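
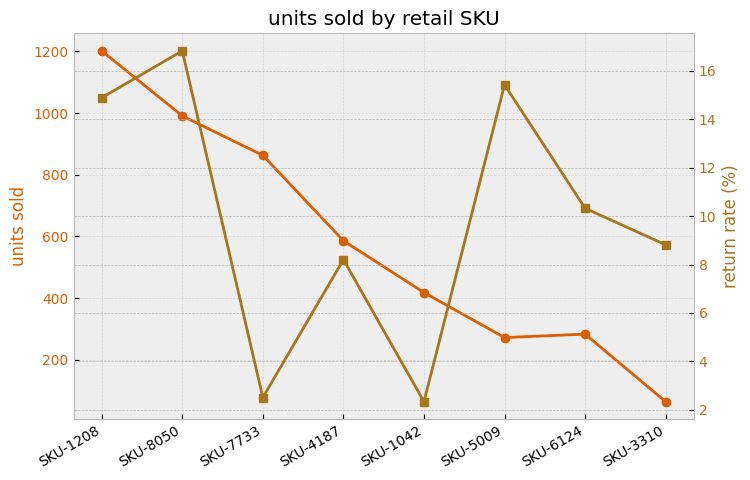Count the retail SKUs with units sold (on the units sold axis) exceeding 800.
Above 800: SKU-1208, SKU-8050, SKU-7733.

3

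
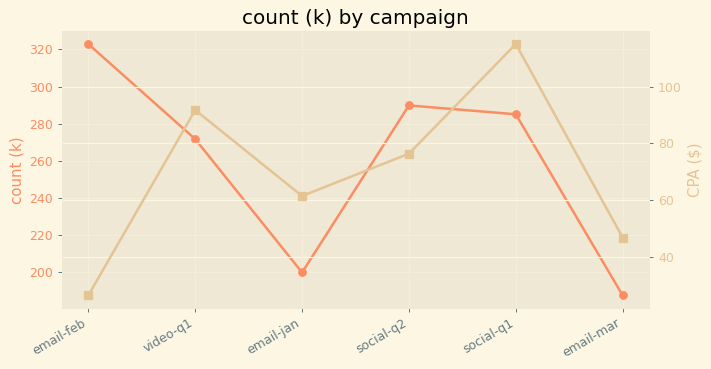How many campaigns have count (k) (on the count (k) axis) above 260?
4

Above 260: email-feb, video-q1, social-q2, social-q1.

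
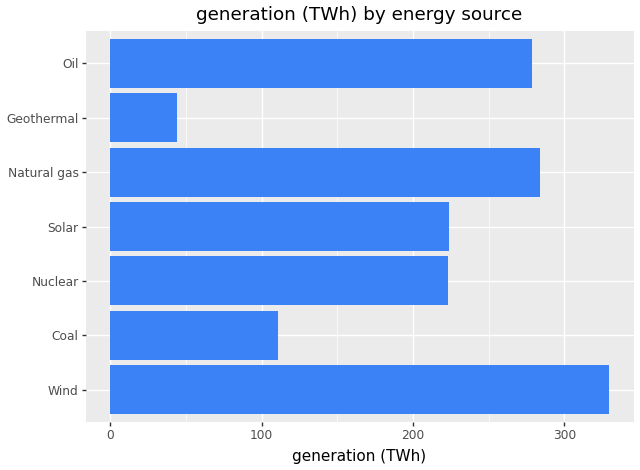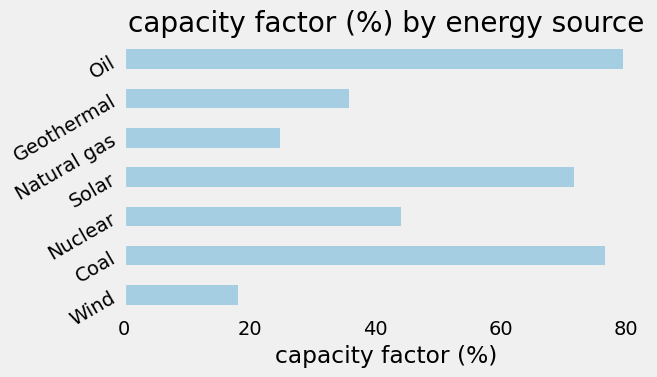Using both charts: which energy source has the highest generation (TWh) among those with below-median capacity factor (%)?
Chart 2 median capacity factor (%) ≈ 40; below-median energy sources: Wind, Natural gas, Geothermal. Among those, Wind has the highest generation (TWh) (≈ 350).

Wind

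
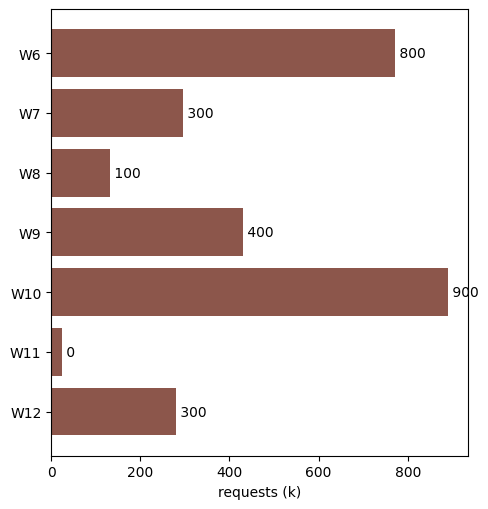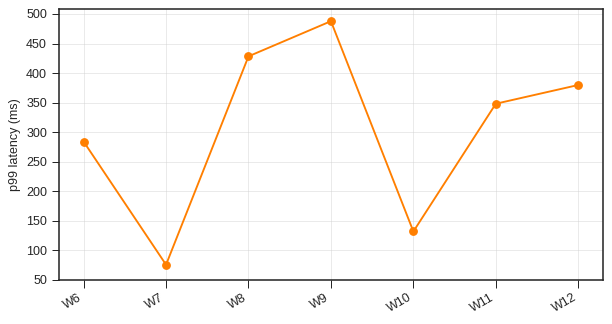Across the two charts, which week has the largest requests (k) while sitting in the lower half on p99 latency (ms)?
W10

Chart 2 median p99 latency (ms) ≈ 350; below-median weeks: W6, W7, W10. Among those, W10 has the highest requests (k) (≈ 900).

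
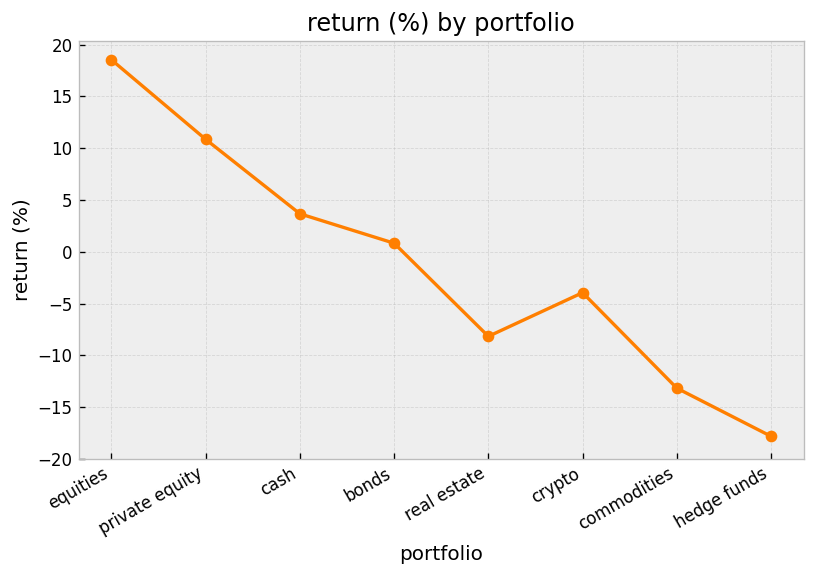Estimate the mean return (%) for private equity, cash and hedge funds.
≈ -2

(10 + 5 + -20) / 3 ≈ -2.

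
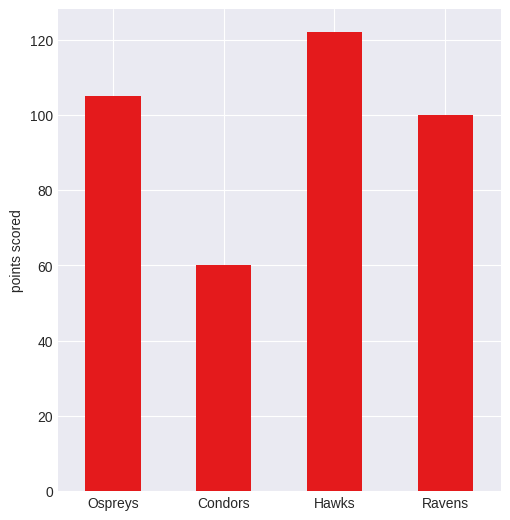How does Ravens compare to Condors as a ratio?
≈ 1.67×

Ravens ≈ 100, Condors ≈ 60; 100/60 ≈ 1.67.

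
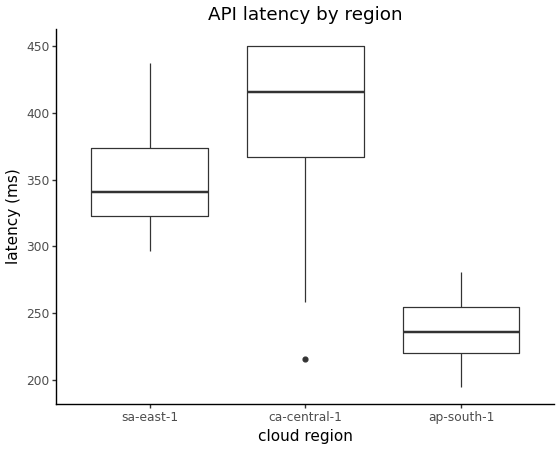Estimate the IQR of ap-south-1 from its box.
Q3 ≈ 260, Q1 ≈ 220; IQR ≈ 40.

≈ 40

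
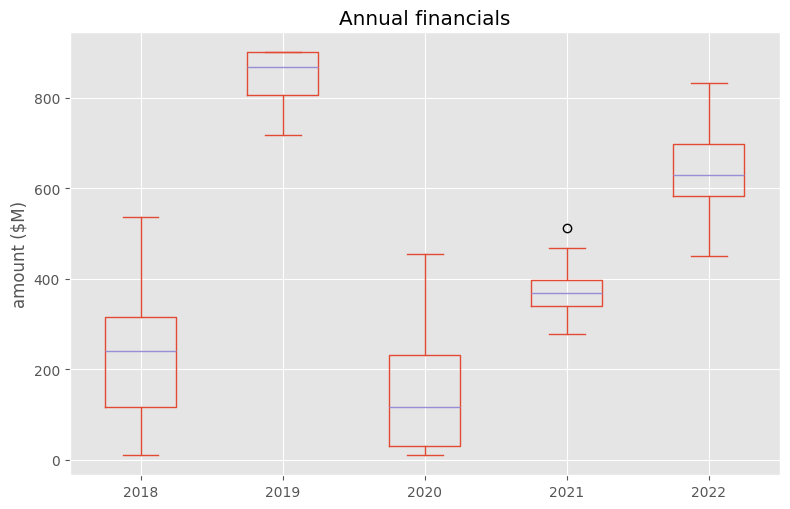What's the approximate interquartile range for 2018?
≈ 200

Q3 ≈ 300, Q1 ≈ 100; IQR ≈ 200.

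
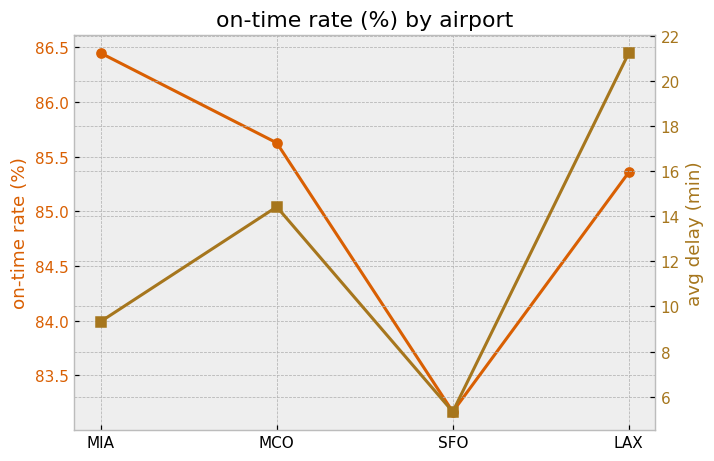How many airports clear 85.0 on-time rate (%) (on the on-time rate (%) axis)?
3

Above 85.0: MIA, MCO, LAX.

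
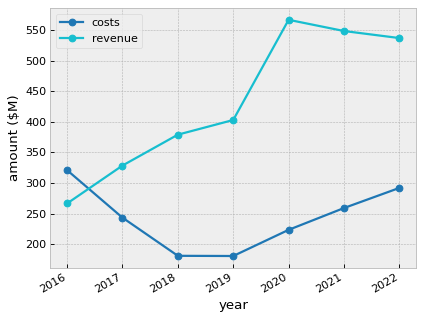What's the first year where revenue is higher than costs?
2016: revenue ≈ 250 vs costs ≈ 300 (not yet); 2017: revenue ≈ 350 vs costs ≈ 250 (first crossover).

2017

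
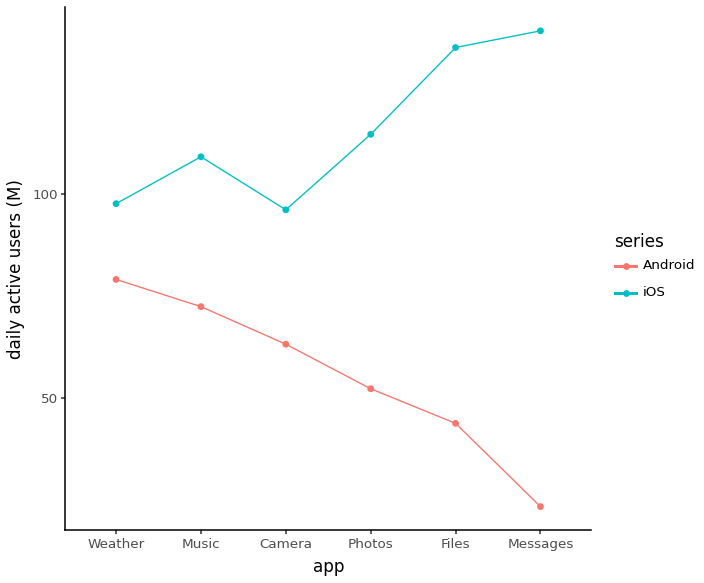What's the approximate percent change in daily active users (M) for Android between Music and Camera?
≈ -14.3%

Music ≈ 70, Camera ≈ 60; (60 − 70) / 70 ≈ -14.3%.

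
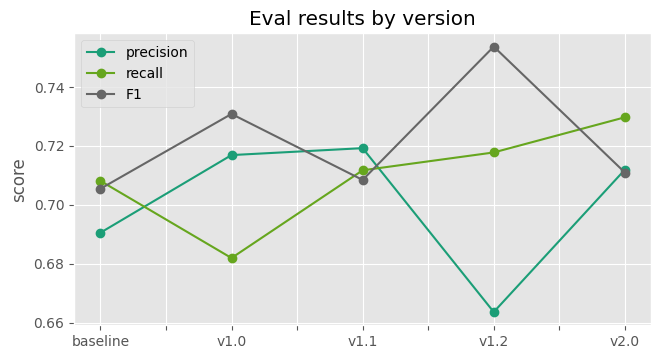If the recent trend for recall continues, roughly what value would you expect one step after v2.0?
≈ 0.74

Last three: 0.71, 0.72, 0.73 → slope ≈ 0.01/step → next ≈ 0.74.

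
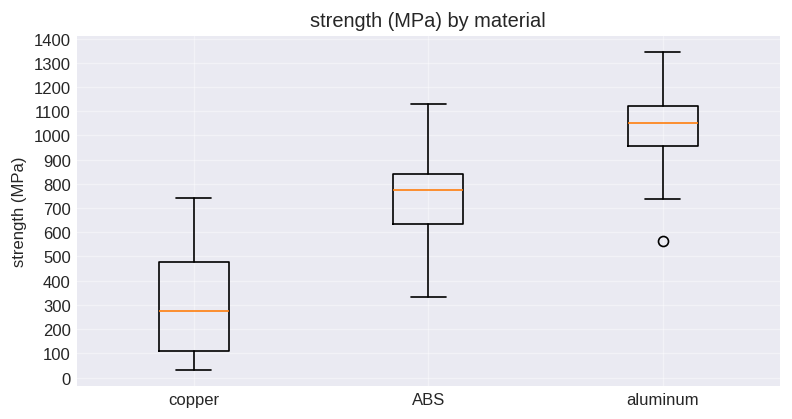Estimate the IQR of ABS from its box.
≈ 200

Q3 ≈ 800, Q1 ≈ 600; IQR ≈ 200.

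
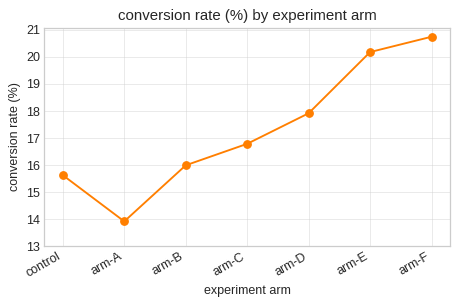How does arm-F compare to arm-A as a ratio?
arm-F ≈ 21, arm-A ≈ 14; 21/14 ≈ 1.5.

≈ 1.5×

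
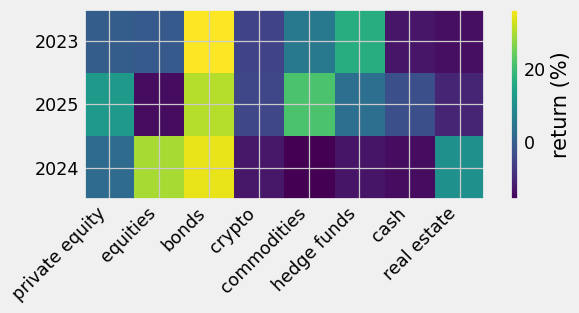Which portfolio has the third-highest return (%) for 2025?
private equity

Top 4 for 2025: bonds ≈ 30, commodities ≈ 20, private equity ≈ 10, hedge funds ≈ 5.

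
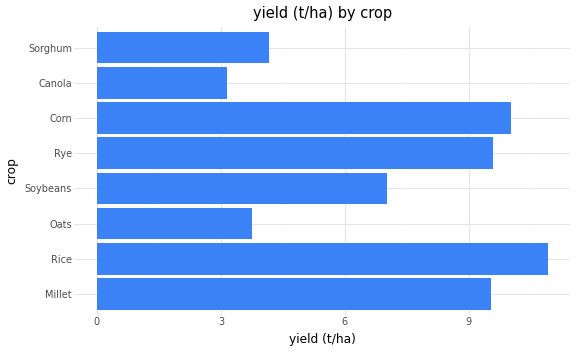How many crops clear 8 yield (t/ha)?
4

Above 8: Millet, Rice, Rye, Corn.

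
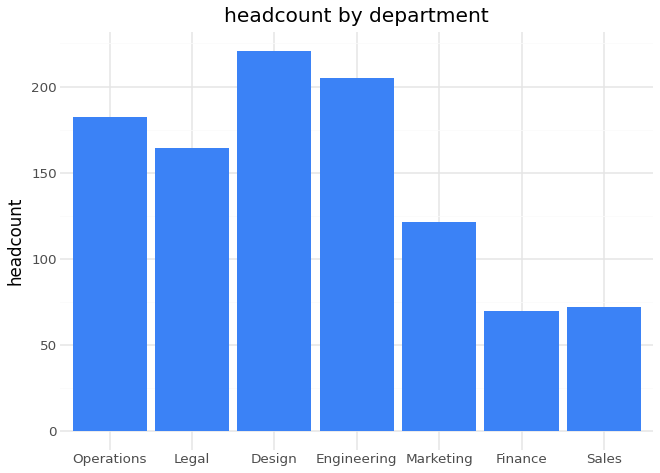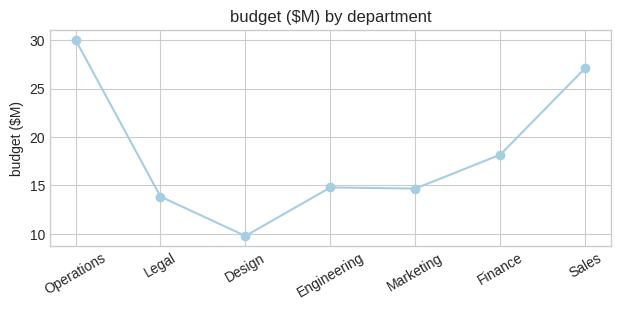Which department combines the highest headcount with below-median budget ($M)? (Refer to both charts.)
Design

Chart 2 median budget ($M) ≈ 15; below-median departments: Legal, Design, Marketing. Among those, Design has the highest headcount (≈ 225).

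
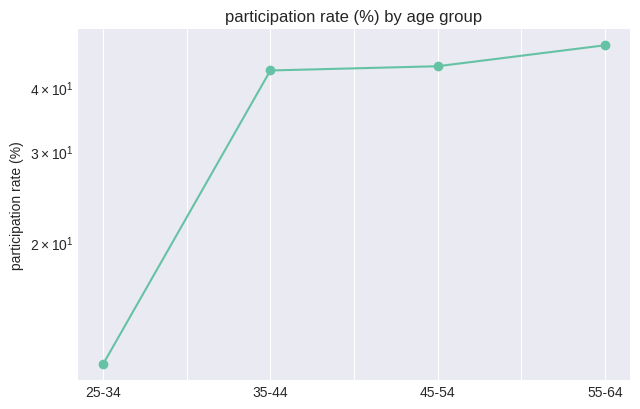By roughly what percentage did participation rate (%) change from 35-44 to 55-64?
≈ +11.1%

35-44 ≈ 45, 55-64 ≈ 50; (50 − 45) / 45 ≈ +11.1%.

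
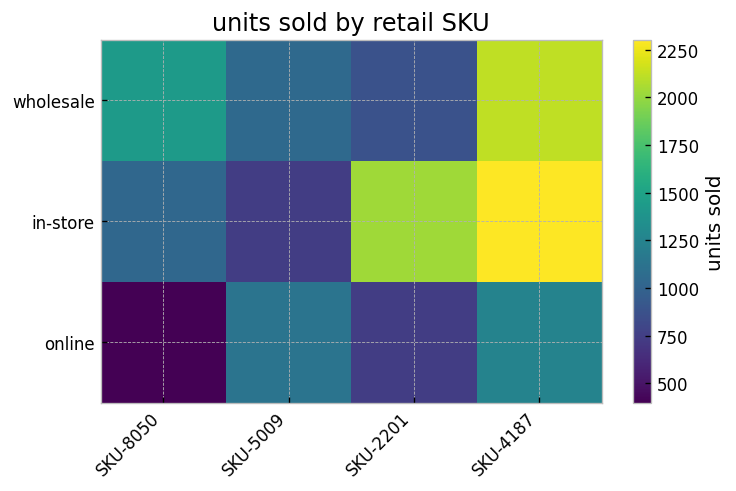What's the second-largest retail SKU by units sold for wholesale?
SKU-8050

Top 3 for wholesale: SKU-4187 ≈ 2200, SKU-8050 ≈ 1400, SKU-5009 ≈ 1000.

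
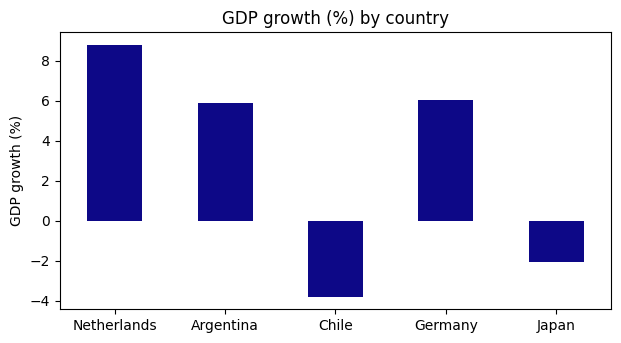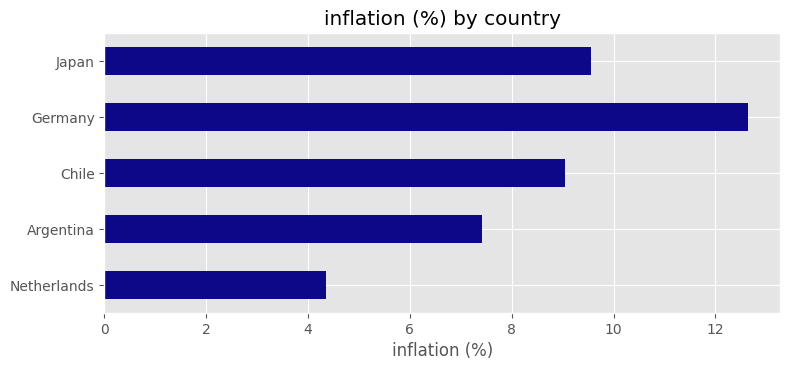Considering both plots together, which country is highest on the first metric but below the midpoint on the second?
Netherlands

Chart 2 median inflation (%) ≈ 10; below-median countries: Netherlands, Argentina. Among those, Netherlands has the highest GDP growth (%) (≈ 9).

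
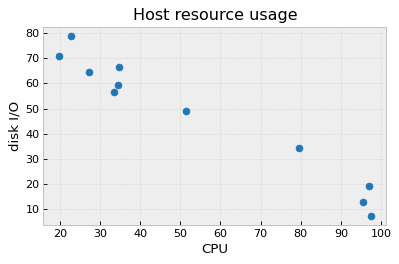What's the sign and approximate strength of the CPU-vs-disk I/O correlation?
negative, strong

Points are negatively correlated; strong (|r| ≈ 1.0).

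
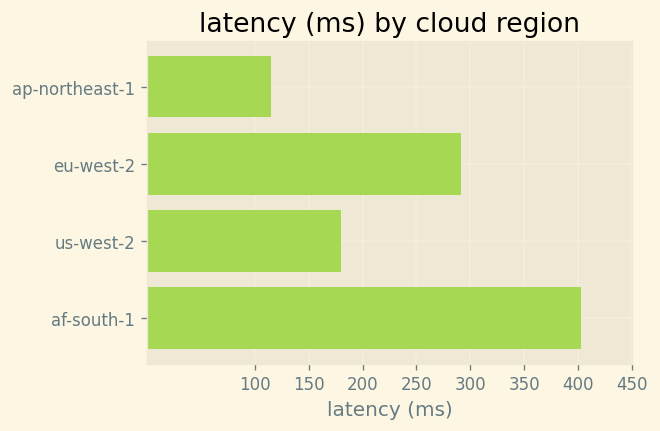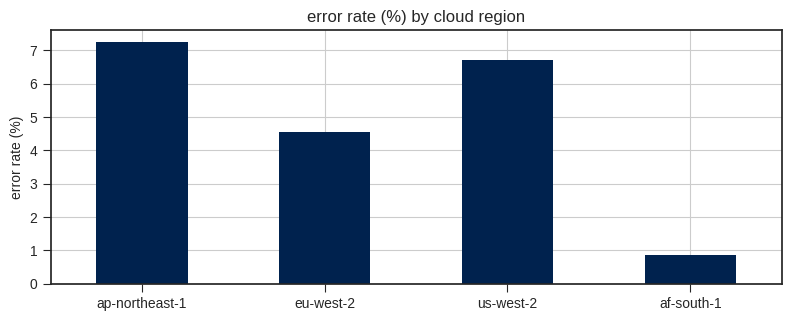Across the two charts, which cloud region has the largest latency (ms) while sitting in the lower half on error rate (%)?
Chart 2 median error rate (%) ≈ 6; below-median cloud regions: eu-west-2, af-south-1. Among those, af-south-1 has the highest latency (ms) (≈ 400).

af-south-1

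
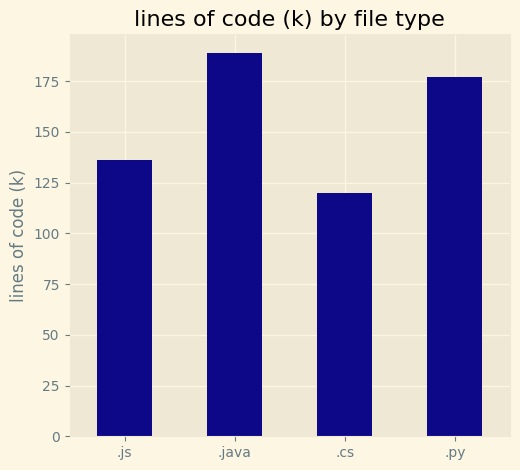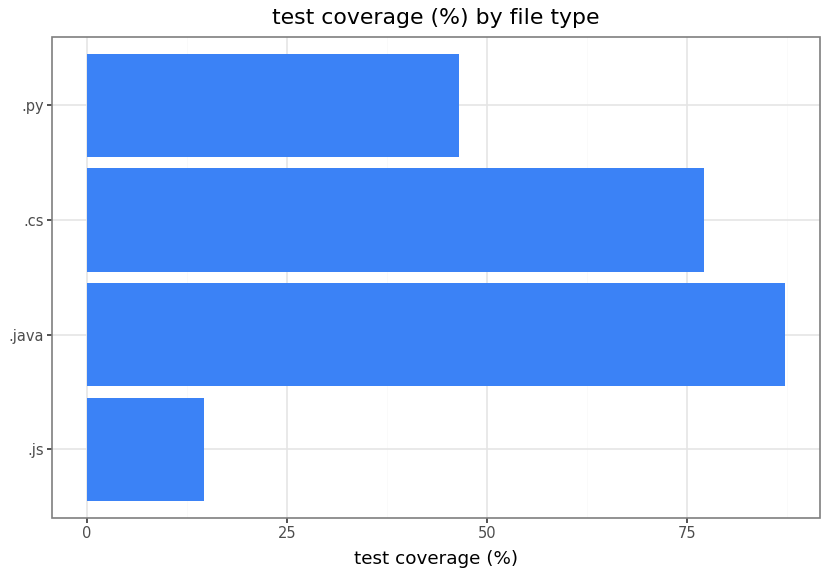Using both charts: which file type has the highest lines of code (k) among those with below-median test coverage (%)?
.py

Chart 2 median test coverage (%) ≈ 60; below-median file types: .js, .py. Among those, .py has the highest lines of code (k) (≈ 180).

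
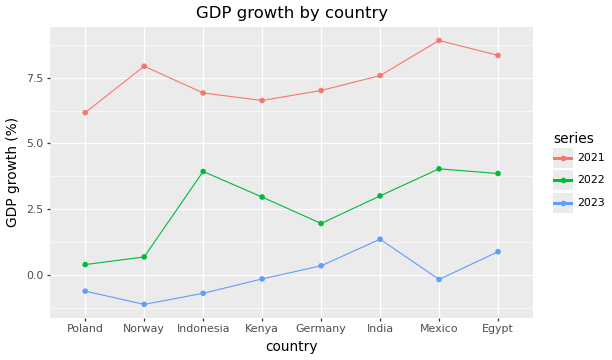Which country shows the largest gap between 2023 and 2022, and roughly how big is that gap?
Indonesia: 2023 ≈ -1, 2022 ≈ 4 → gap ≈ 5. Next-largest (Mexico) is only ≈ 4.

Indonesia, ≈ 5 %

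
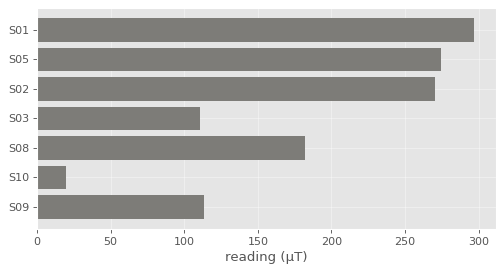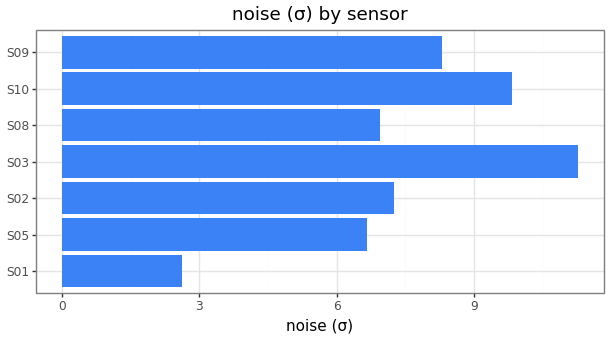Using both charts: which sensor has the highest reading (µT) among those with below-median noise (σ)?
Chart 2 median noise (σ) ≈ 8; below-median sensors: S01, S05, S08. Among those, S01 has the highest reading (µT) (≈ 300).

S01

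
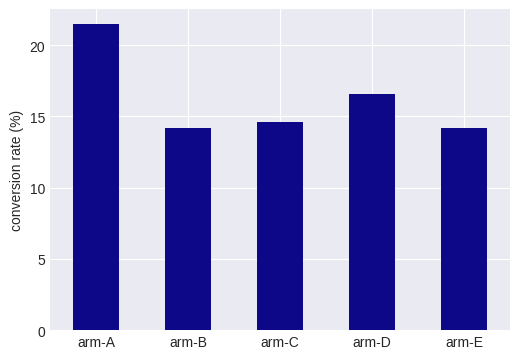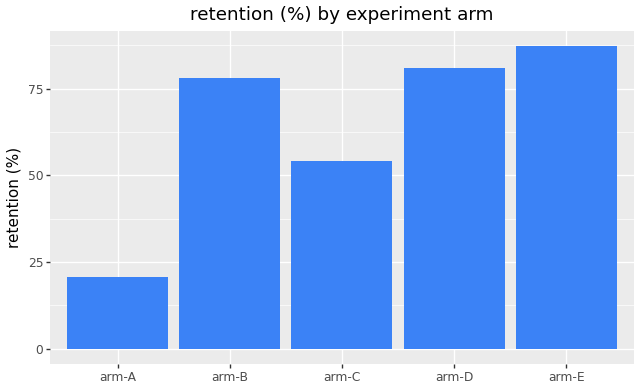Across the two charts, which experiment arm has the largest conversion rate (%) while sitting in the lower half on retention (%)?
arm-A

Chart 2 median retention (%) ≈ 80; below-median experiment arms: arm-A, arm-C. Among those, arm-A has the highest conversion rate (%) (≈ 22).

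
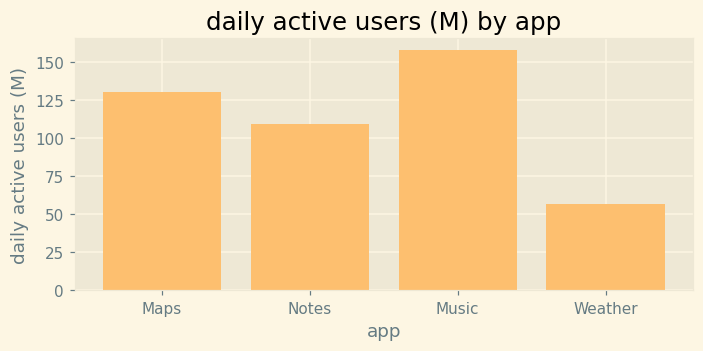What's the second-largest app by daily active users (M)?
Maps

Top 3: Music ≈ 160, Maps ≈ 140, Notes ≈ 100.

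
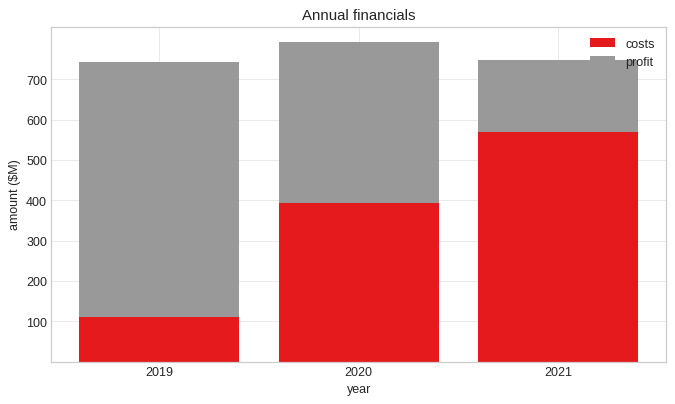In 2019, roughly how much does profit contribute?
profit top ≈ 700, bottom ≈ 100; segment ≈ 600.

≈ 600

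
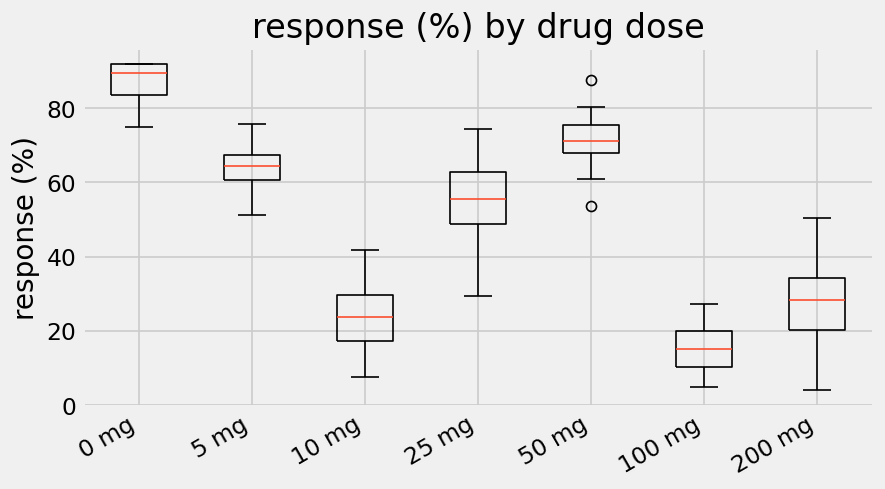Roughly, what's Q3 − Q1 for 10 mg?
Q3 ≈ 30, Q1 ≈ 20; IQR ≈ 10.

≈ 10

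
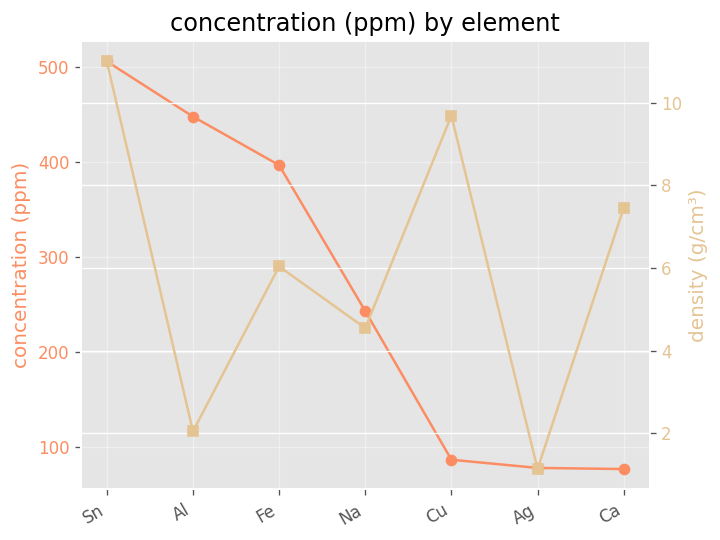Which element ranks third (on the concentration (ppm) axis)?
Top 4 (on the concentration (ppm) axis): Sn ≈ 500, Al ≈ 450, Fe ≈ 400, Na ≈ 250.

Fe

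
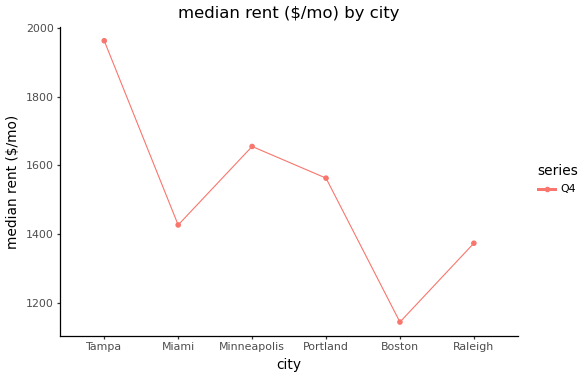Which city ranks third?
Top 4: Tampa ≈ 2000, Minneapolis ≈ 1700, Portland ≈ 1600, Miami ≈ 1400.

Portland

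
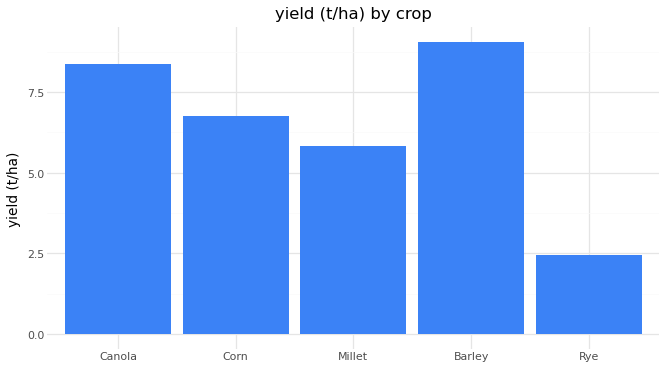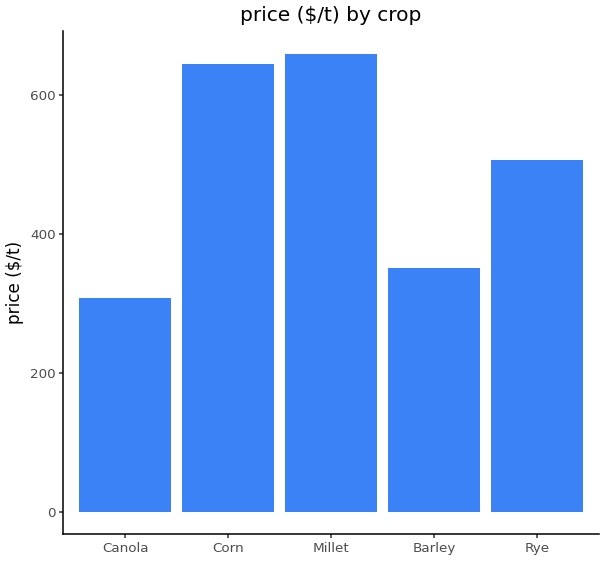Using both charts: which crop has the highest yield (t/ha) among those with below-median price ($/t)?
Chart 2 median price ($/t) ≈ 500; below-median crops: Canola, Barley. Among those, Barley has the highest yield (t/ha) (≈ 9).

Barley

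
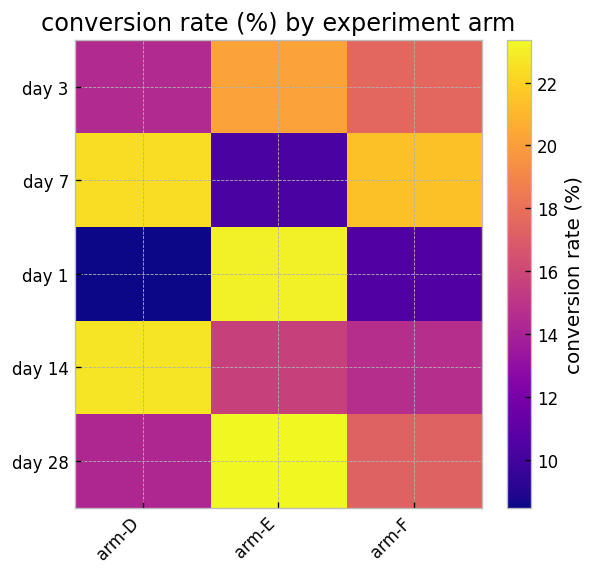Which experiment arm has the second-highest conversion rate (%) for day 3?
Top 3 for day 3: arm-E ≈ 20, arm-F ≈ 18, arm-D ≈ 14.

arm-F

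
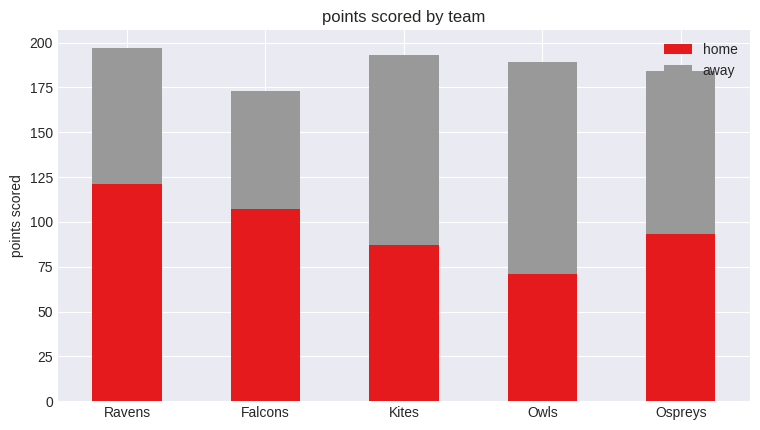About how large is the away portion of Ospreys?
≈ 80

away top ≈ 180, bottom ≈ 100; segment ≈ 80.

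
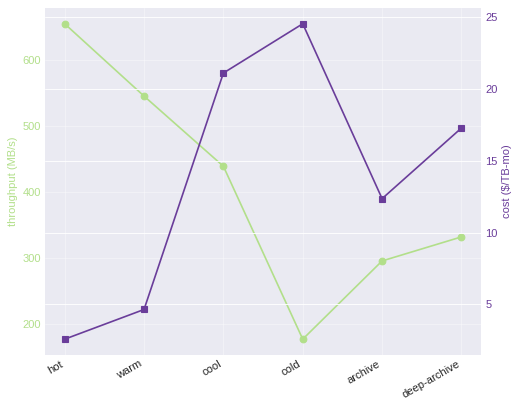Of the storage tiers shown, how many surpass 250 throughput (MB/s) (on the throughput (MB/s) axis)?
Above 250: hot, warm, cool, archive, deep-archive.

5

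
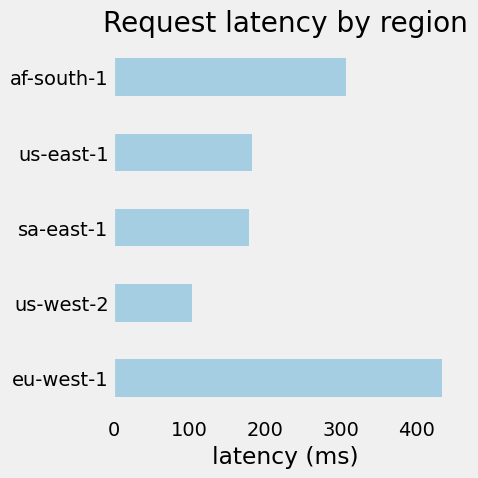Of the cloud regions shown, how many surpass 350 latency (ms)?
Above 350: eu-west-1.

1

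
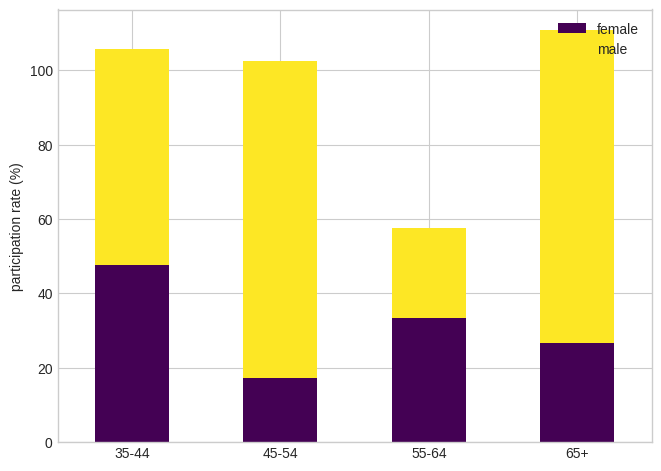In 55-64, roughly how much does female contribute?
female top ≈ 30, bottom ≈ 0; segment ≈ 30.

≈ 30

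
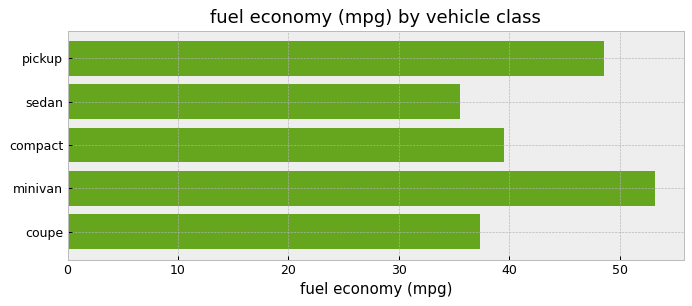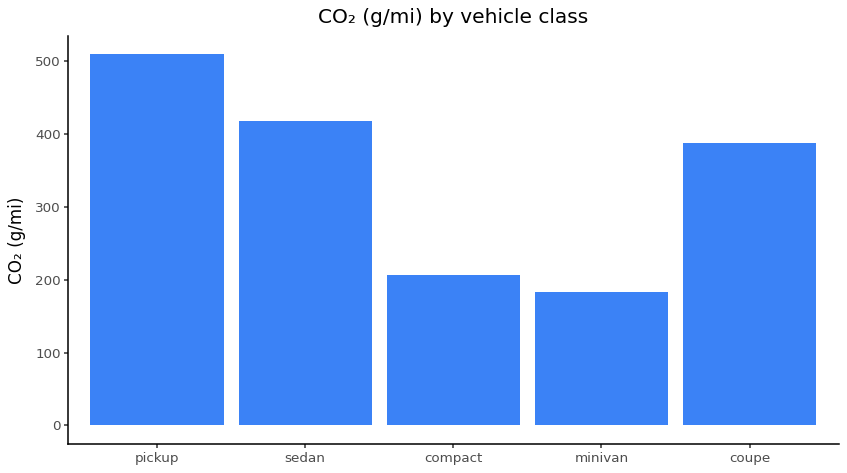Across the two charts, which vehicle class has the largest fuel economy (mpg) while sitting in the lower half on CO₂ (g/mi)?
minivan

Chart 2 median CO₂ (g/mi) ≈ 400; below-median vehicle classes: compact, minivan. Among those, minivan has the highest fuel economy (mpg) (≈ 55).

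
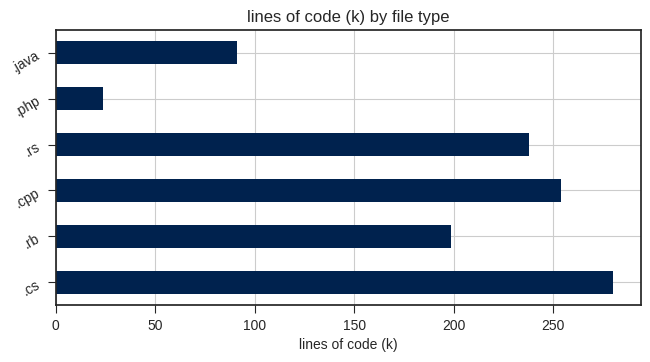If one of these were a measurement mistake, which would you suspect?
.php ≈ 25; the rest sit between ≈ 100 and ≈ 275.

.php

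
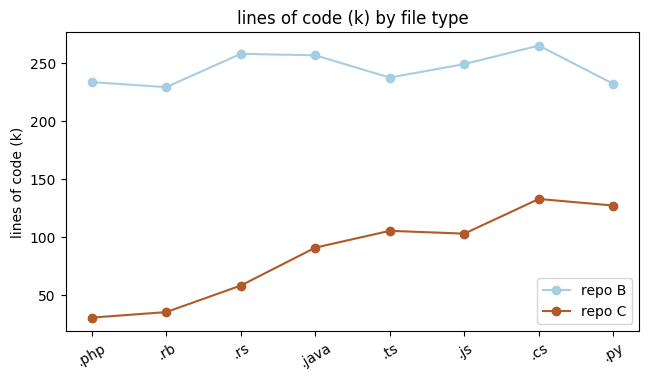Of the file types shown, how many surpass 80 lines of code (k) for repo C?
5

Above 80: .java, .ts, .js, .cs, .py.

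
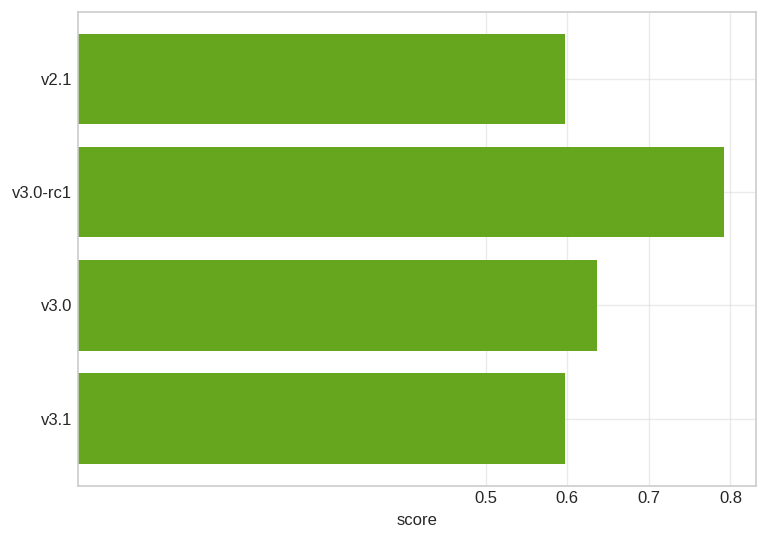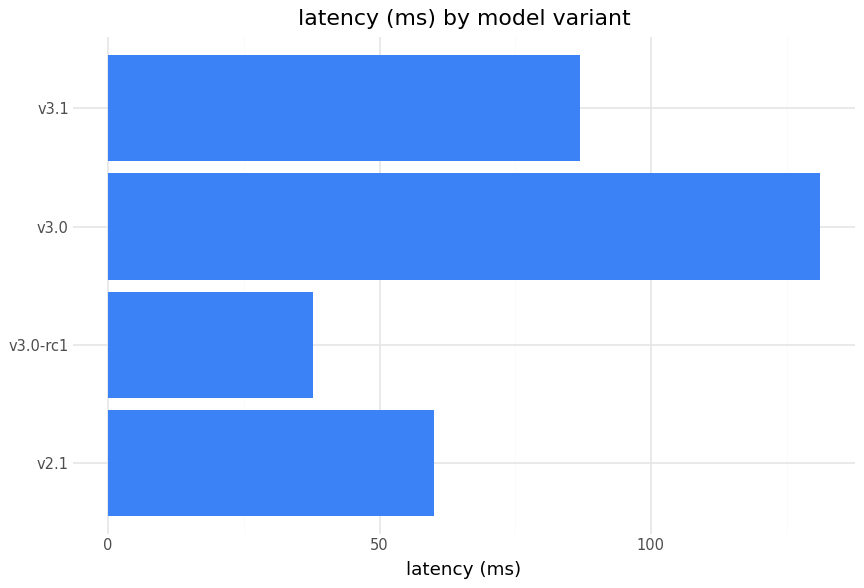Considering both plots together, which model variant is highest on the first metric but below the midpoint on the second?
v3.0-rc1

Chart 2 median latency (ms) ≈ 80; below-median model variants: v2.1, v3.0-rc1. Among those, v3.0-rc1 has the highest score (≈ 0.8).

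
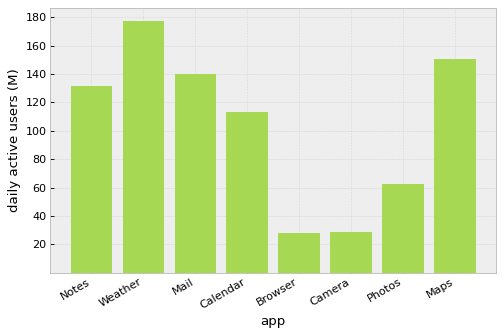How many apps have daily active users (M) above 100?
5

Above 100: Notes, Weather, Mail, Calendar, Maps.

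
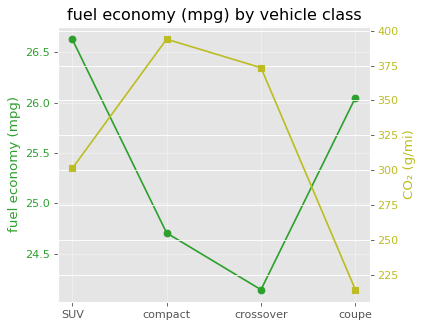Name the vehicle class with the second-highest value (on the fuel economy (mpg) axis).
coupe

Top 3 (on the fuel economy (mpg) axis): SUV ≈ 26.5, coupe ≈ 26.0, compact ≈ 24.5.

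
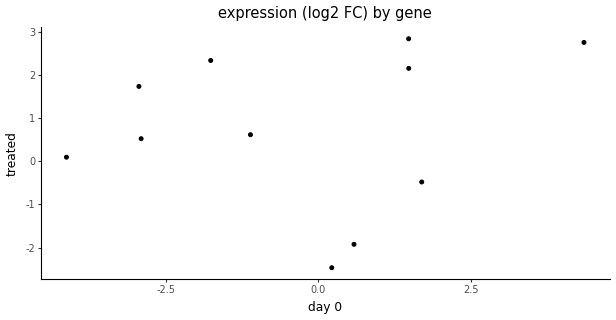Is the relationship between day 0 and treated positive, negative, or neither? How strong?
Points are roughly uncorrelated; weak (|r| ≈ 0.2).

no clear correlation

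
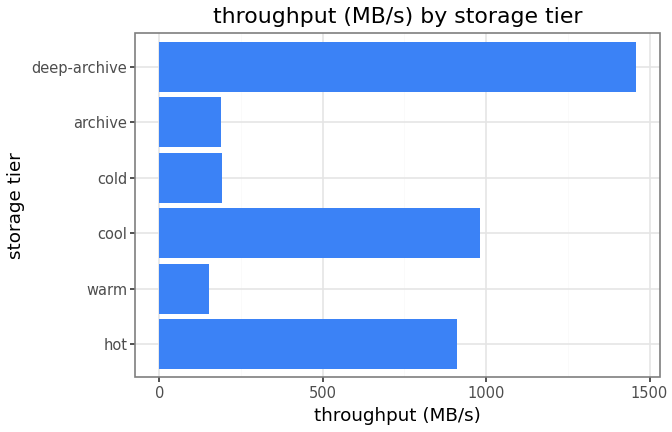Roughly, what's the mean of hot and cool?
(1000 + 1000) / 2 ≈ 1000.

≈ 1000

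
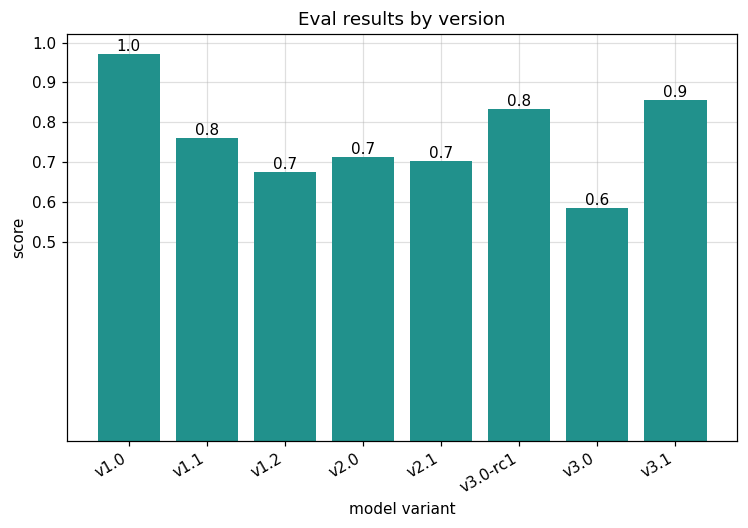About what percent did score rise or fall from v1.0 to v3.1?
≈ -10%

v1.0 ≈ 1.0, v3.1 ≈ 0.9; (0.9 − 1.0) / 1.0 ≈ -10%.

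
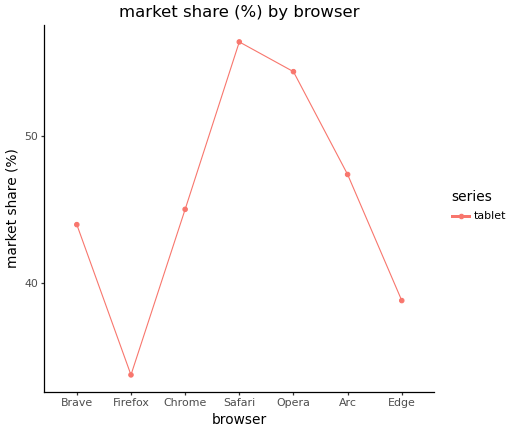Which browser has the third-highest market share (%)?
Top 4: Safari ≈ 56, Opera ≈ 54, Arc ≈ 48, Chrome ≈ 46.

Arc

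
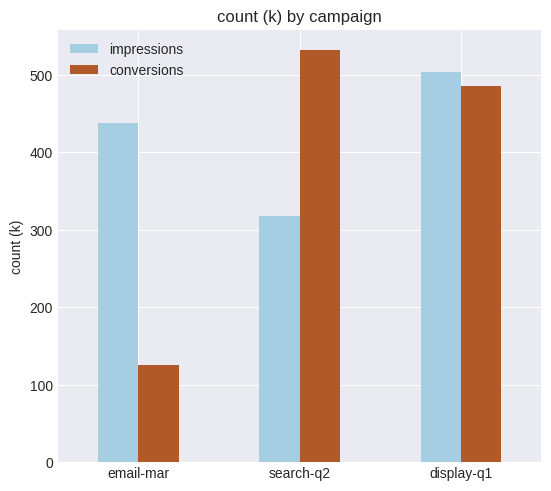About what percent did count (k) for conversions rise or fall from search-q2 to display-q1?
≈ -9.1%

search-q2 ≈ 550, display-q1 ≈ 500; (500 − 550) / 550 ≈ -9.1%.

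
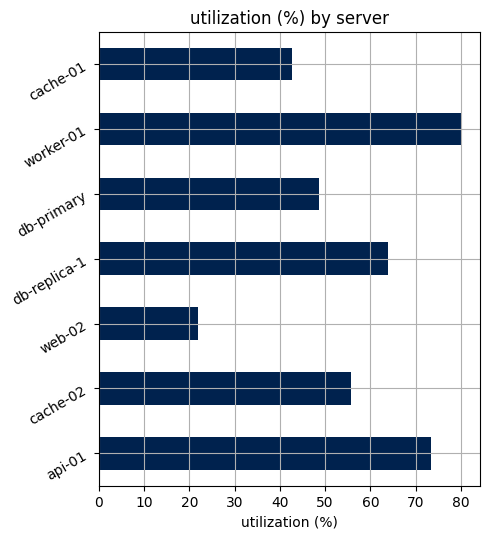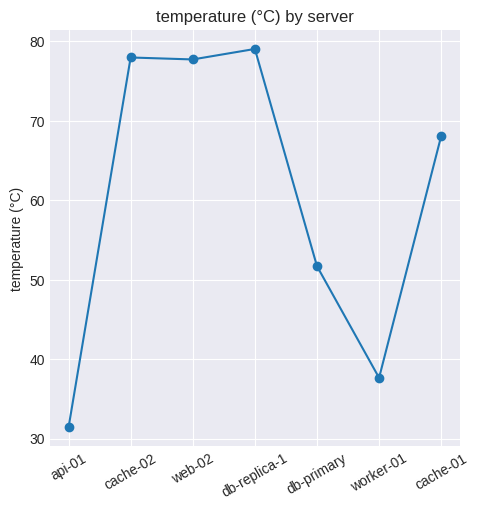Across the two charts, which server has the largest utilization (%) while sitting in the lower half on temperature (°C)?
worker-01

Chart 2 median temperature (°C) ≈ 70; below-median servers: api-01, db-primary, worker-01. Among those, worker-01 has the highest utilization (%) (≈ 80).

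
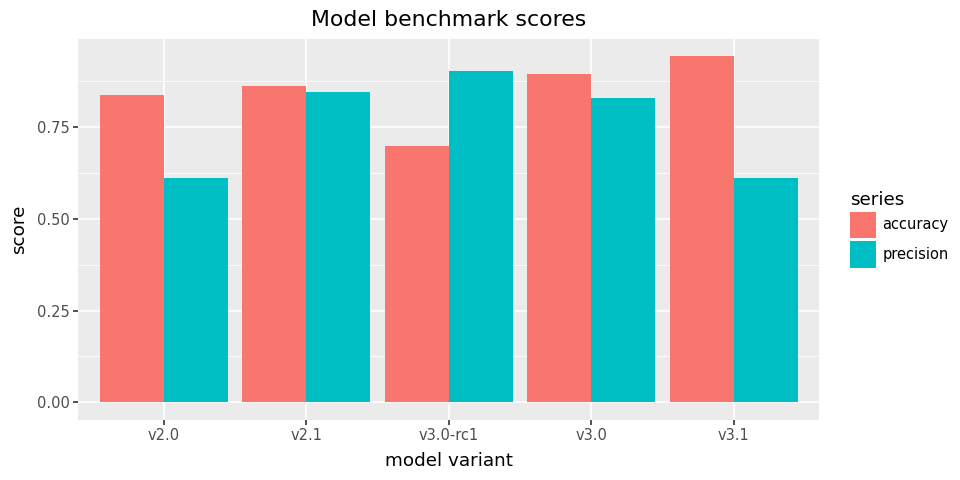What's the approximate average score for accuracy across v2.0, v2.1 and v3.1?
(0.8 + 0.9 + 0.9) / 3 ≈ 0.87.

≈ 0.87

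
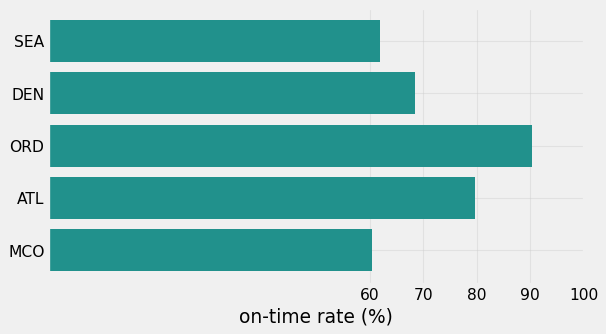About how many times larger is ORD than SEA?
≈ 1.5×

ORD ≈ 90, SEA ≈ 60; 90/60 ≈ 1.5.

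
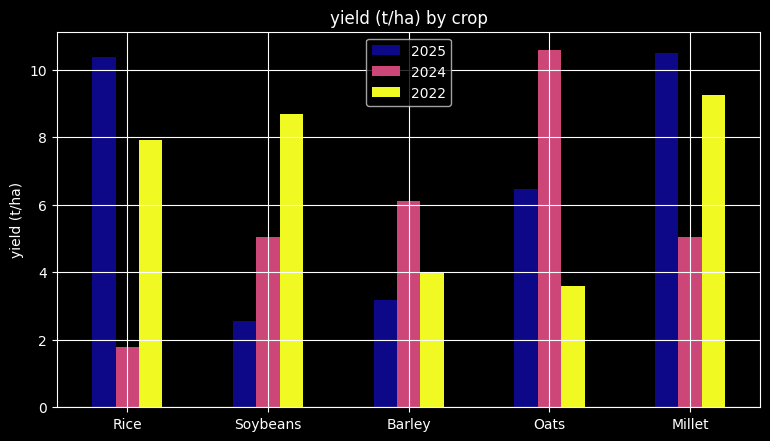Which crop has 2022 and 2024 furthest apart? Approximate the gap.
Oats: 2022 ≈ 4, 2024 ≈ 11 → gap ≈ 7. Next-largest (Rice) is only ≈ 6.

Oats, ≈ 7 t/ha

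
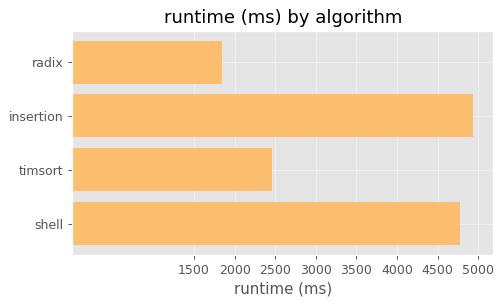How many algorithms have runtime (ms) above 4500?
Above 4500: insertion, shell.

2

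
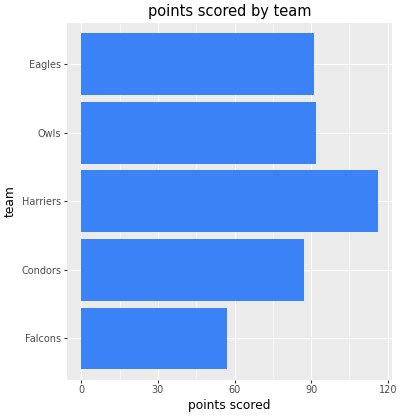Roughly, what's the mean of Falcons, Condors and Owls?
≈ 80

(60 + 90 + 90) / 3 ≈ 80.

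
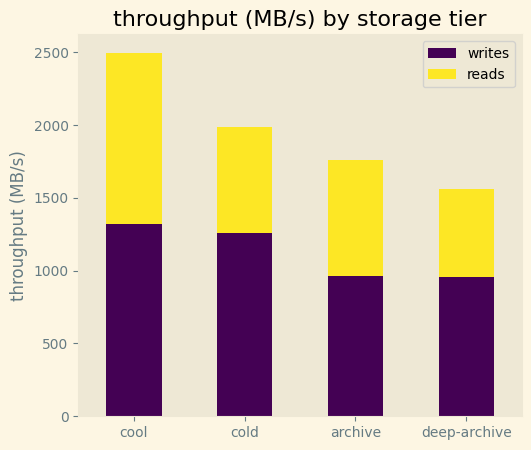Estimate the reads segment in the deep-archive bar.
reads top ≈ 1500, bottom ≈ 1000; segment ≈ 500.

≈ 500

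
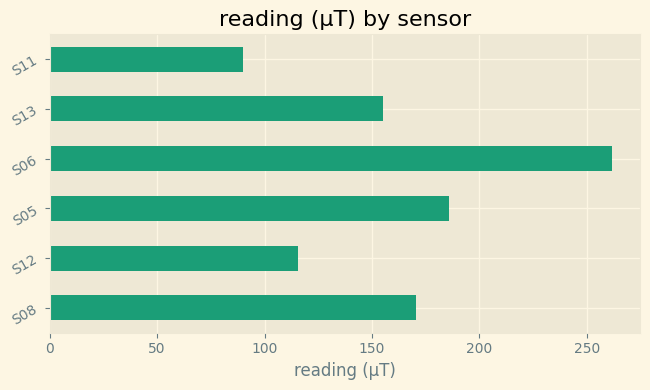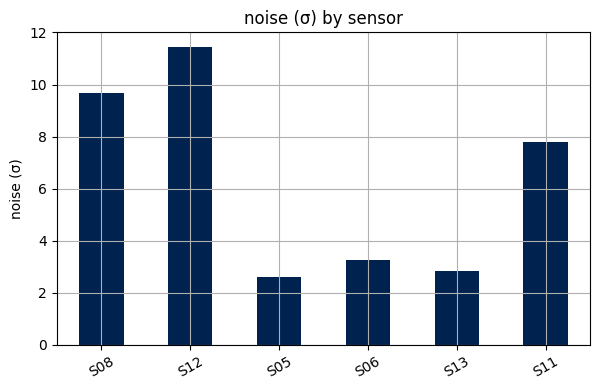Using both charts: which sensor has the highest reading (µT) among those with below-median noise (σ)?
Chart 2 median noise (σ) ≈ 6; below-median sensors: S05, S06, S13. Among those, S06 has the highest reading (µT) (≈ 250).

S06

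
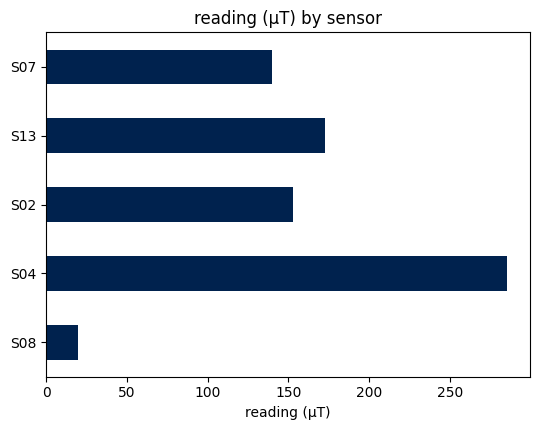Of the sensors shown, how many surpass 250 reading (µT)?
1

Above 250: S04.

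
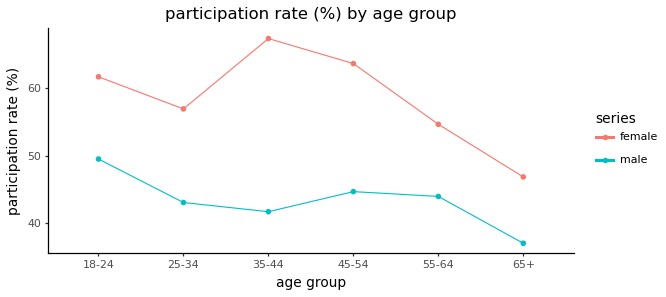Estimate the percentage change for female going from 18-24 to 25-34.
18-24 ≈ 60, 25-34 ≈ 55; (55 − 60) / 60 ≈ -8.3%.

≈ -8.3%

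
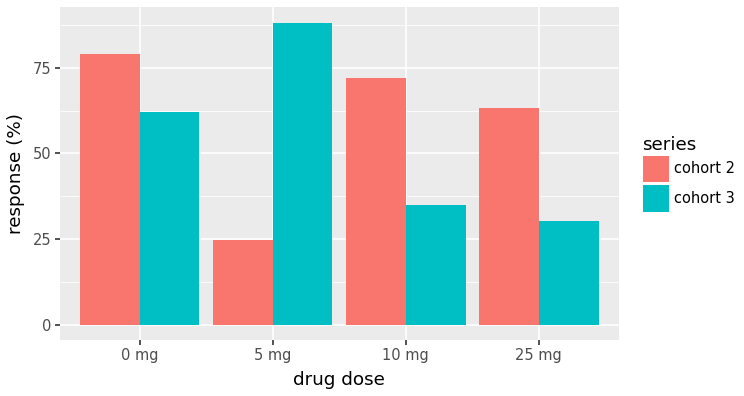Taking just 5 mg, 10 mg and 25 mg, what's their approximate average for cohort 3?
(90 + 40 + 30) / 3 ≈ 53.

≈ 53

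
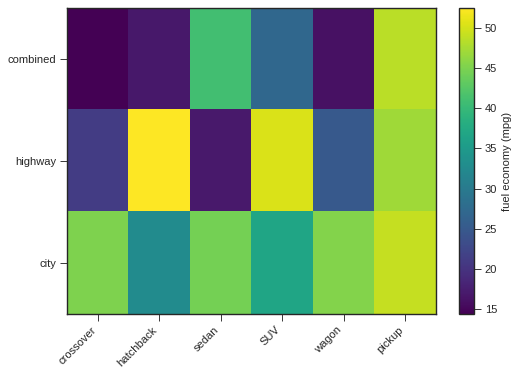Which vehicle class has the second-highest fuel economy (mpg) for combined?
sedan

Top 3 for combined: pickup ≈ 50, sedan ≈ 40, SUV ≈ 25.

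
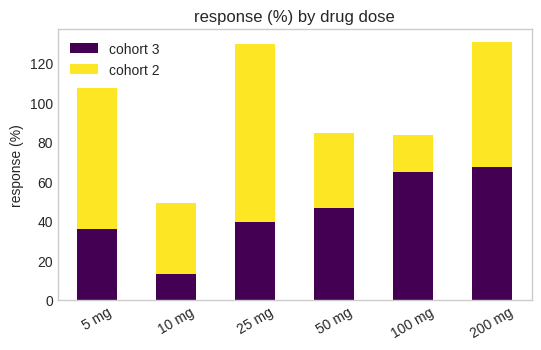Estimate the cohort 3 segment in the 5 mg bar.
≈ 40

cohort 3 top ≈ 40, bottom ≈ 0; segment ≈ 40.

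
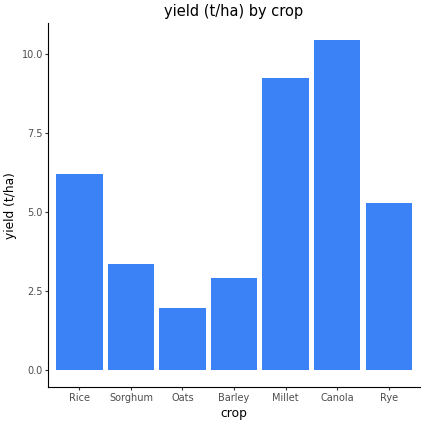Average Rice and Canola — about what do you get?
(6 + 10) / 2 ≈ 8.

≈ 8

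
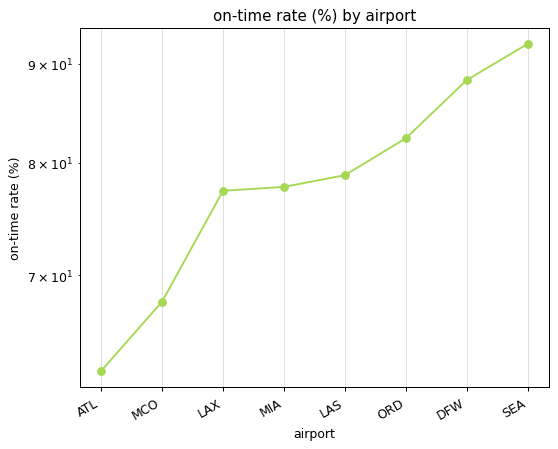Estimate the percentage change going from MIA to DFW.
MIA ≈ 80, DFW ≈ 90; (90 − 80) / 80 ≈ +12.5%.

≈ +12.5%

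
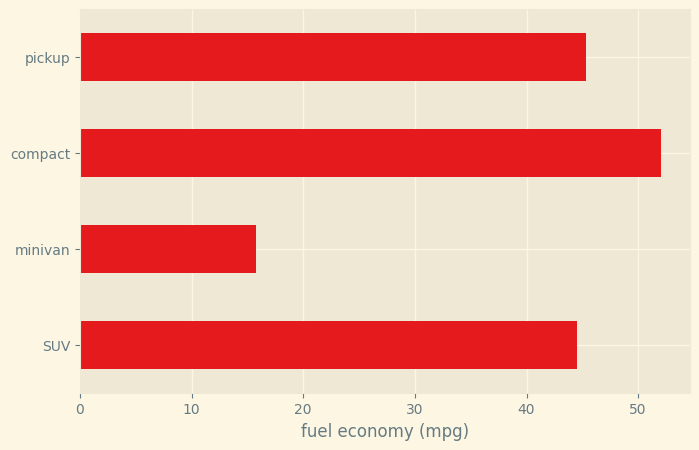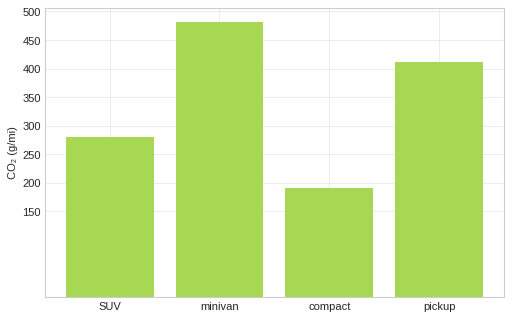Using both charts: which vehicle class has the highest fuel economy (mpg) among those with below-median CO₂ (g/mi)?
Chart 2 median CO₂ (g/mi) ≈ 350; below-median vehicle classes: SUV, compact. Among those, compact has the highest fuel economy (mpg) (≈ 50).

compact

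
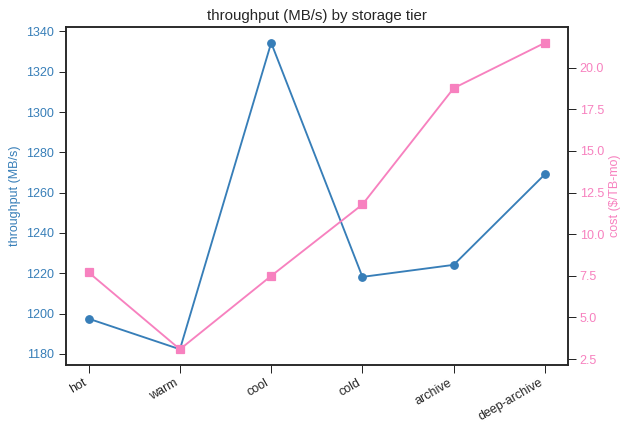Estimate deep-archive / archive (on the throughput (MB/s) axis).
deep-archive ≈ 1260, archive ≈ 1220; 1260/1220 ≈ 1.03.

≈ 1.03×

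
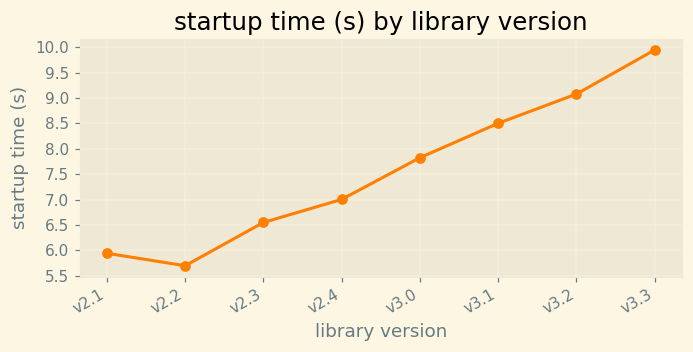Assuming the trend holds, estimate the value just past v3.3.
Last three: 8.5, 9.0, 10.0 → slope ≈ 0.75/step → next ≈ 10.75.

≈ 10.75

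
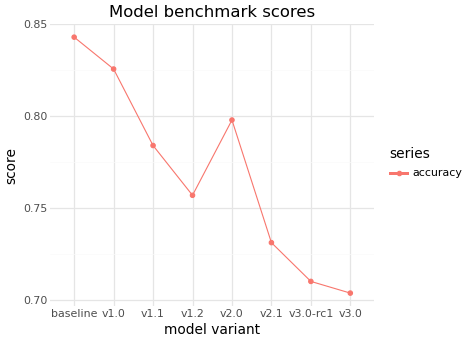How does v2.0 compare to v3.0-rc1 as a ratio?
≈ 1.11×

v2.0 ≈ 0.80, v3.0-rc1 ≈ 0.72; 0.80/0.72 ≈ 1.11.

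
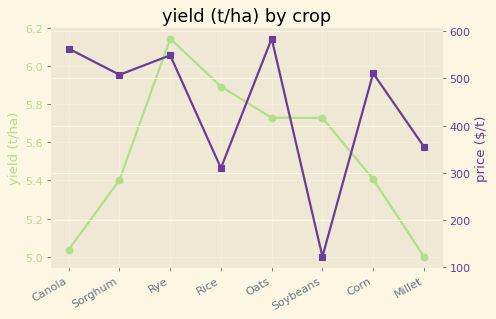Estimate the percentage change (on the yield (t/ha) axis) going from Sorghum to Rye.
≈ +13%

Sorghum ≈ 5.4, Rye ≈ 6.1; (6.1 − 5.4) / 5.4 ≈ +13%.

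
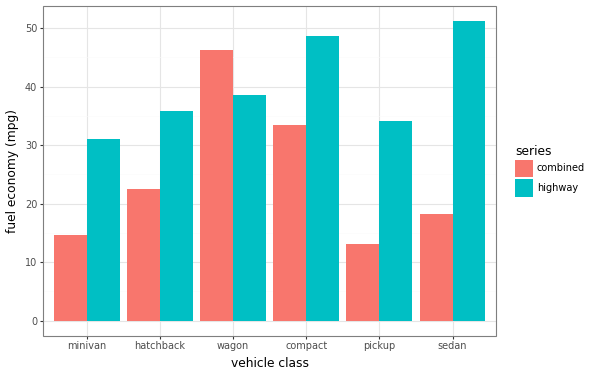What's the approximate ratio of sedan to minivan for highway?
≈ 1.67×

sedan ≈ 50, minivan ≈ 30; 50/30 ≈ 1.67.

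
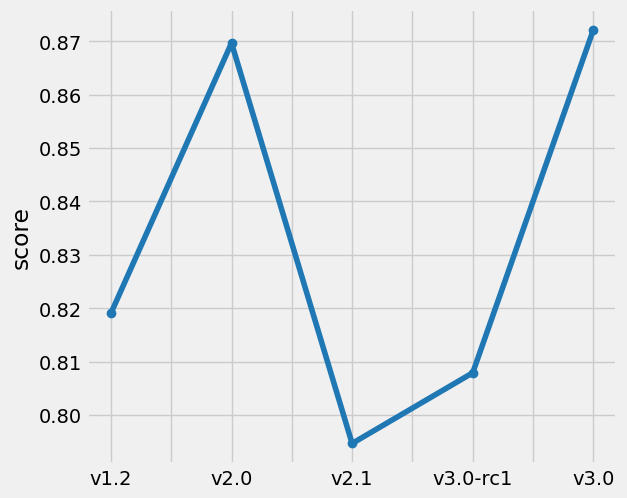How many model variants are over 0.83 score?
2

Above 0.83: v2.0, v3.0.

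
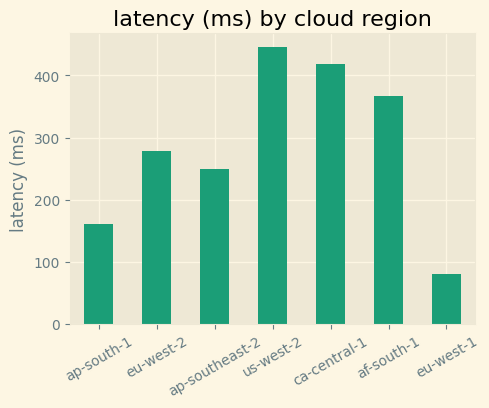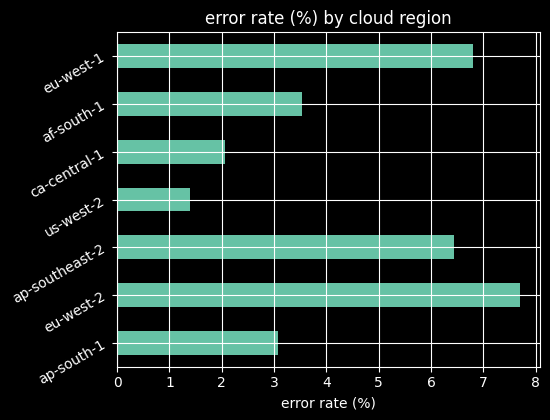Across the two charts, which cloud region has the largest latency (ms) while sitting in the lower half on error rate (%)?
us-west-2

Chart 2 median error rate (%) ≈ 4; below-median cloud regions: ap-south-1, us-west-2, ca-central-1. Among those, us-west-2 has the highest latency (ms) (≈ 450).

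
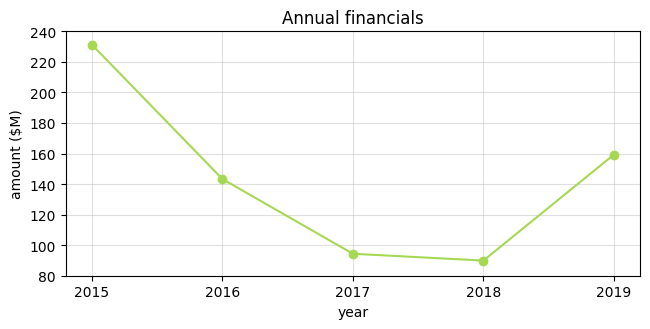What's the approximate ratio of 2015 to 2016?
2015 ≈ 240, 2016 ≈ 140; 240/140 ≈ 1.71.

≈ 1.71×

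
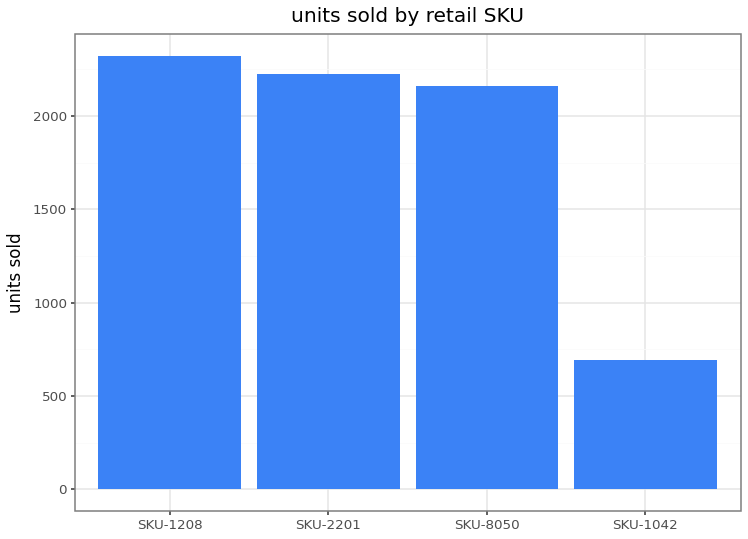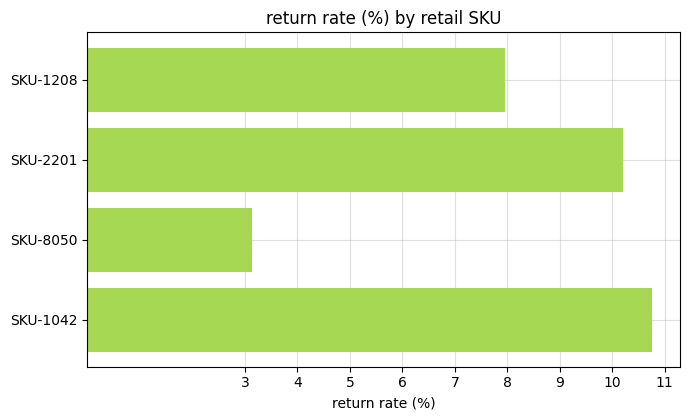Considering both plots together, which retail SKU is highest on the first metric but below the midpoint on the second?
SKU-1208

Chart 2 median return rate (%) ≈ 9; below-median retail SKUs: SKU-1208, SKU-8050. Among those, SKU-1208 has the highest units sold (≈ 2500).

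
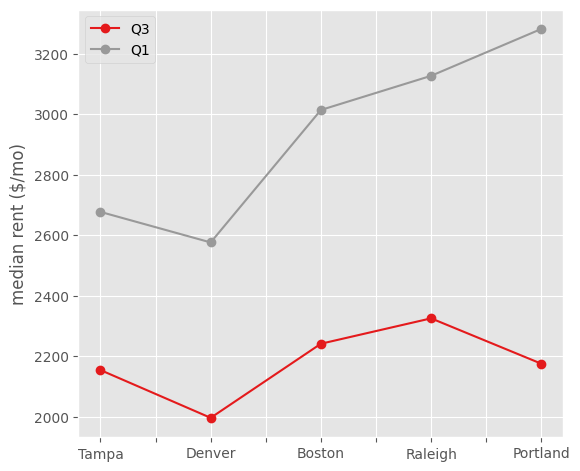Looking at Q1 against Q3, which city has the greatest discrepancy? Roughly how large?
Portland: Q1 ≈ 3200, Q3 ≈ 2200 → gap ≈ 1000. Next-largest (Raleigh) is only ≈ 800.

Portland, ≈ 1000 $/mo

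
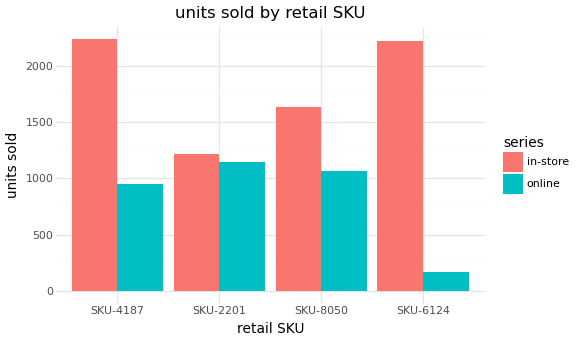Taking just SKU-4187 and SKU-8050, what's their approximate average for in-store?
≈ 1900

(2200 + 1600) / 2 ≈ 1900.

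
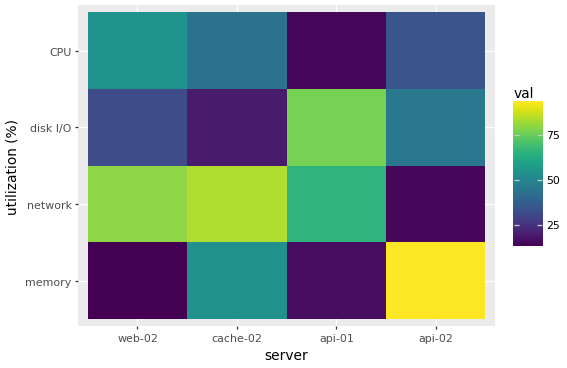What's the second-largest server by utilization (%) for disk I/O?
Top 3 for disk I/O: api-01 ≈ 80, api-02 ≈ 50, web-02 ≈ 30.

api-02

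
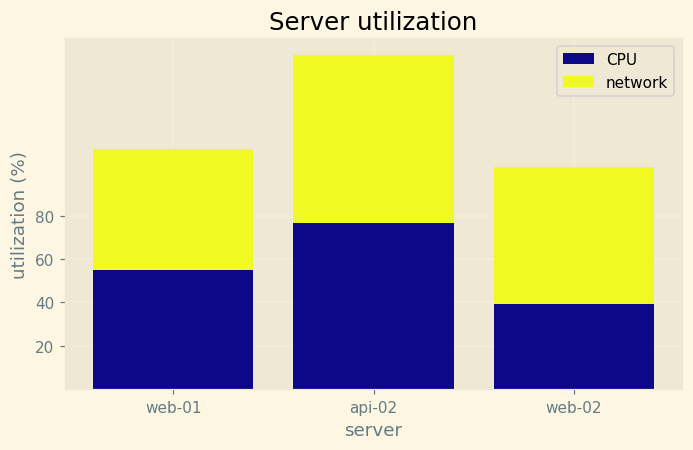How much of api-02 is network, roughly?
≈ 80

network top ≈ 160, bottom ≈ 80; segment ≈ 80.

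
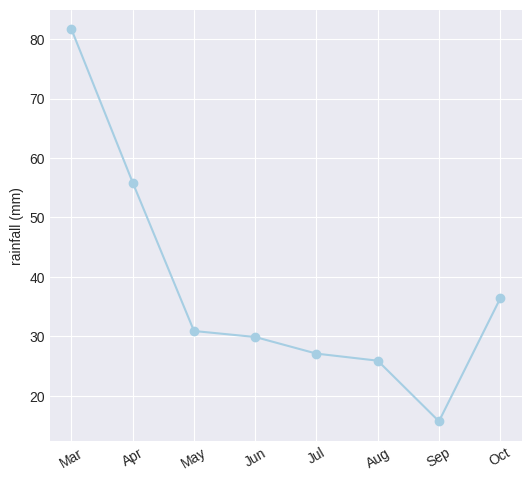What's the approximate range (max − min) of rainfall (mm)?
≈ 60

Max Mar ≈ 80, min Sep ≈ 20; range ≈ 60.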